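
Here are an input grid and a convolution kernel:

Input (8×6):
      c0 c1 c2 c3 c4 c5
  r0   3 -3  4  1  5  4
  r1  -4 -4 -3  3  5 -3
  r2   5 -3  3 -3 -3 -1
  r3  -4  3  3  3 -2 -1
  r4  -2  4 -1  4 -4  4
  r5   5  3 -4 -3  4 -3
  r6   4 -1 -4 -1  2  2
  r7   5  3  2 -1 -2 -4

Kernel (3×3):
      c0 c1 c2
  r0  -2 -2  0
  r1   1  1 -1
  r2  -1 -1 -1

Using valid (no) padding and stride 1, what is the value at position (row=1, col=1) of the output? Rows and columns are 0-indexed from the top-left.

The receptive field on the input at this output position is [-4 -3 3 / -3 3 -3 / 3 3 3]. Elementwise product with the kernel and sum: -4·-2 + -3·-2 + -3·1 + 3·1 + -3·-1 + 3·-1 + 3·-1 + 3·-1.

8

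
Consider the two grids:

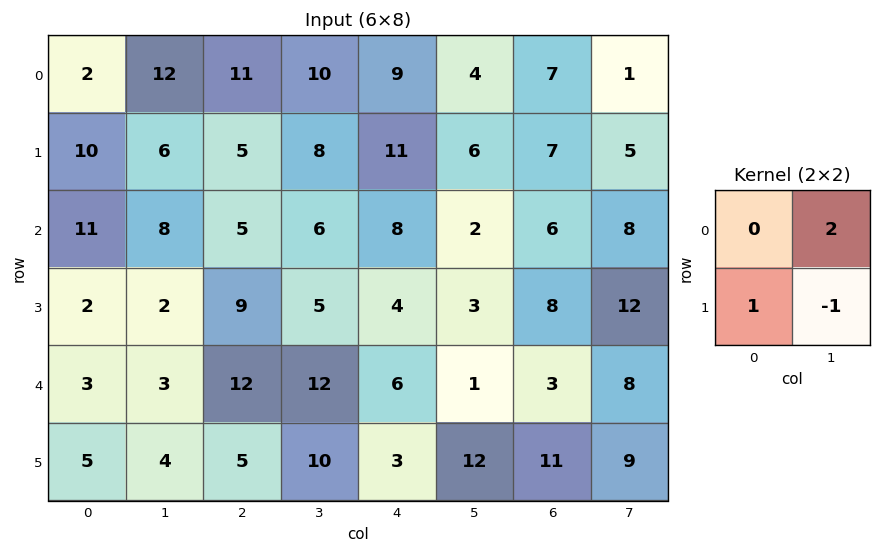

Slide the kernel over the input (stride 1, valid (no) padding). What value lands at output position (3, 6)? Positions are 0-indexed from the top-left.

19

The receptive field on the input at this output position is [8 12 / 3 8]. Elementwise product with the kernel and sum: 12·2 + 3·1 + 8·-1.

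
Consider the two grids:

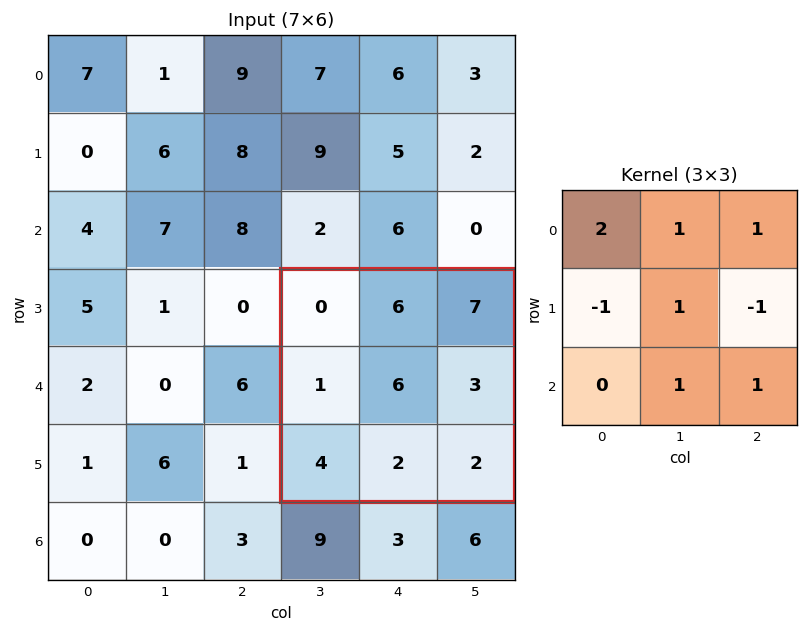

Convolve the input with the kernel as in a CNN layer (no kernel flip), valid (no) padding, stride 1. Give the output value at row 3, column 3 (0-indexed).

The receptive field on the input at this output position is [0 6 7 / 1 6 3 / 4 2 2]. Elementwise product with the kernel and sum: 0·2 + 6·1 + 7·1 + 1·-1 + 6·1 + 3·-1 + 2·1 + 2·1.

19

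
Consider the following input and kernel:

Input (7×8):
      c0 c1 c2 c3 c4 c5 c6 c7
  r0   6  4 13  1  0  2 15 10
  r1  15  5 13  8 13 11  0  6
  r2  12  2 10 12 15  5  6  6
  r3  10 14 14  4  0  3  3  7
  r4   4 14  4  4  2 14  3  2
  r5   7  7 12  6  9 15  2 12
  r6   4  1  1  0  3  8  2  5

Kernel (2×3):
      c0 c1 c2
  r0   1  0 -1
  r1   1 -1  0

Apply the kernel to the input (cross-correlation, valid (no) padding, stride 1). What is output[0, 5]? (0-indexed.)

3

The receptive field on the input at this output position is [2 15 10 / 11 0 6]. Elementwise product with the kernel and sum: 2·1 + 10·-1 + 11·1 + 0·-1.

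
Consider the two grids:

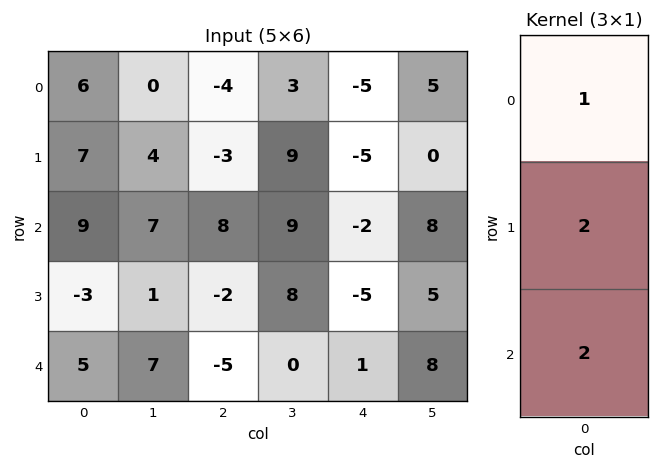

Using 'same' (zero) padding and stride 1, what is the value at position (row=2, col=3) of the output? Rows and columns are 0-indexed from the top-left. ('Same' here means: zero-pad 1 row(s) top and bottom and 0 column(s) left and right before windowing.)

43

The receptive field on the zero-padded input at this output position is [9 / 9 / 8]. Elementwise product with the kernel and sum: 9·1 + 9·2 + 8·2.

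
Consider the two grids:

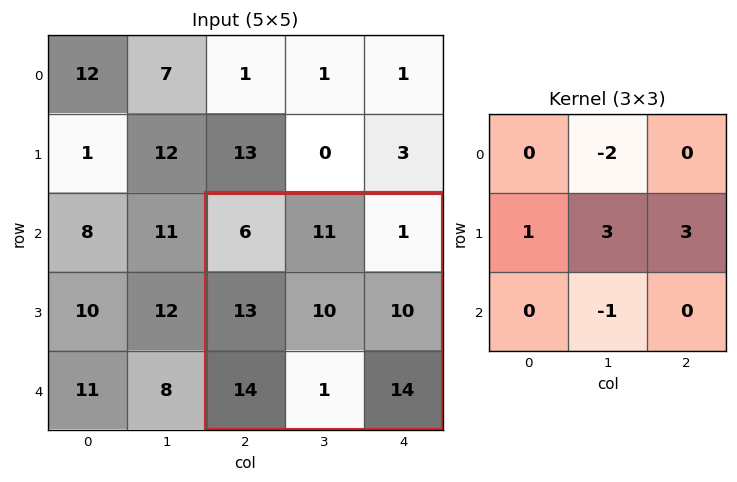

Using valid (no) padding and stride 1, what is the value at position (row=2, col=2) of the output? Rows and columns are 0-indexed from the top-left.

The receptive field on the input at this output position is [6 11 1 / 13 10 10 / 14 1 14]. Elementwise product with the kernel and sum: 11·-2 + 13·1 + 10·3 + 10·3 + 1·-1.

50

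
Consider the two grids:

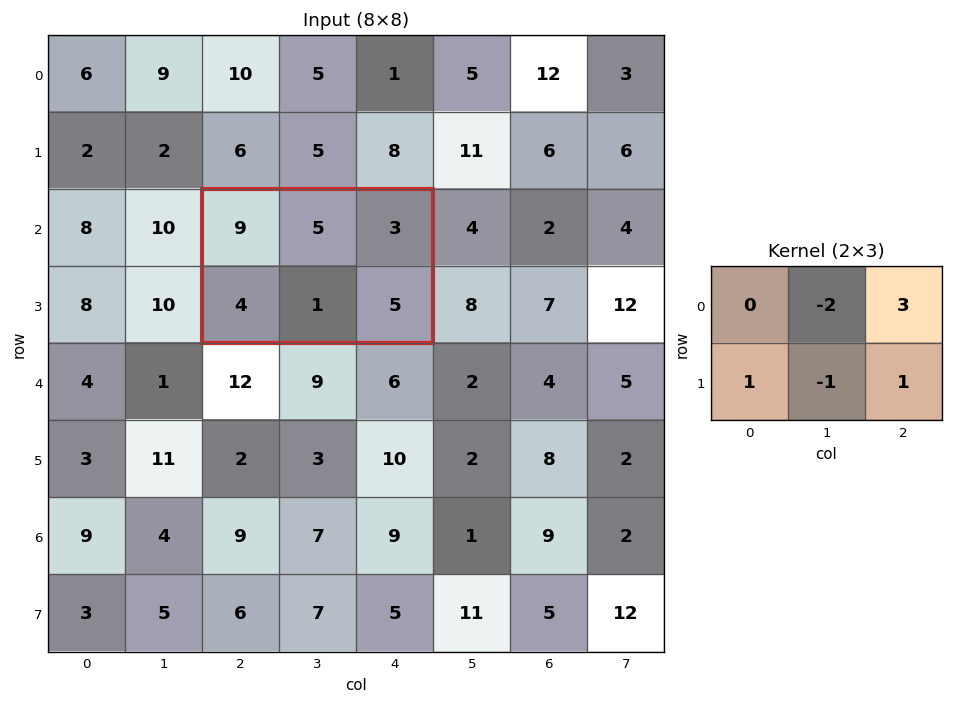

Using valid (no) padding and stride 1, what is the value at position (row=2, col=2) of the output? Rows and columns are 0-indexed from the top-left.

The receptive field on the input at this output position is [9 5 3 / 4 1 5]. Elementwise product with the kernel and sum: 5·-2 + 3·3 + 4·1 + 1·-1 + 5·1.

7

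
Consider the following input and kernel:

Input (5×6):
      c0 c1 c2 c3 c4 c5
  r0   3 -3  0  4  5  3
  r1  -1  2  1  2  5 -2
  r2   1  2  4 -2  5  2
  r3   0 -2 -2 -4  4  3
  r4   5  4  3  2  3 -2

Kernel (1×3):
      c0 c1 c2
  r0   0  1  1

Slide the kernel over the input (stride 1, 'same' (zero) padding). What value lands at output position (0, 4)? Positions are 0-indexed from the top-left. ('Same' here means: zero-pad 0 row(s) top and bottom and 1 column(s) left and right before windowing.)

8

The receptive field on the zero-padded input at this output position is [4 5 3]. Elementwise product with the kernel and sum: 5·1 + 3·1.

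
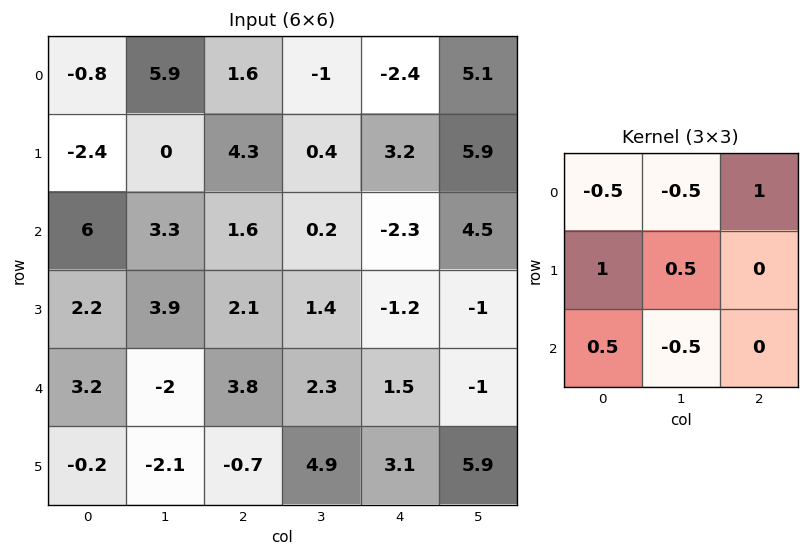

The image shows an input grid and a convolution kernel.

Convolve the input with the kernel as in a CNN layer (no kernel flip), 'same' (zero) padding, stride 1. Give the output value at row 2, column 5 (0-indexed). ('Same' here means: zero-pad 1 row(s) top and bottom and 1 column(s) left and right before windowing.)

The receptive field on the zero-padded input at this output position is [3.2 5.9 0 / -2.3 4.5 0 / -1.2 -1 0]. Elementwise product with the kernel and sum: 3.2·-0.5 + 5.9·-0.5 + 0·1 + -2.3·1 + 4.5·0.5 + -1.2·0.5 + -1·-0.5.

-4.7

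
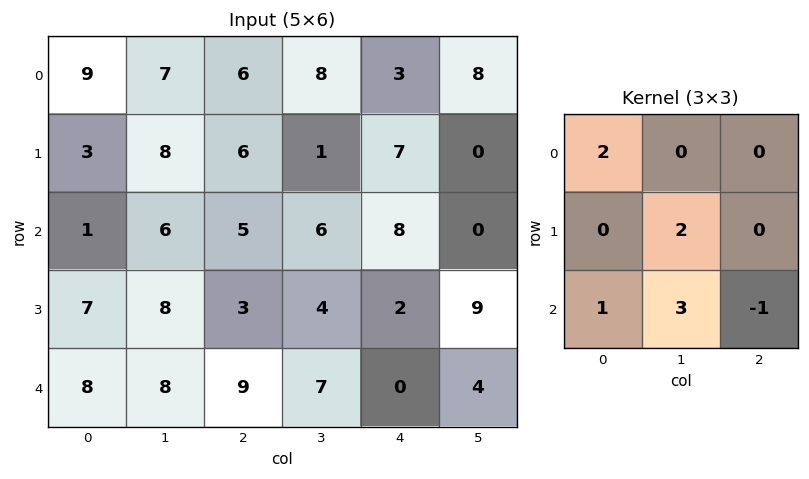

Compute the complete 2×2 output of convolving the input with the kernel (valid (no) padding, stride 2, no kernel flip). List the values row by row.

Output[0,0]: The receptive field on the input at this output position is [9 7 6 / 3 8 6 / 1 6 5]. Elementwise product with the kernel and sum: 9·2 + 8·2 + 1·1 + 6·3 + 5·-1.

48 29
41 48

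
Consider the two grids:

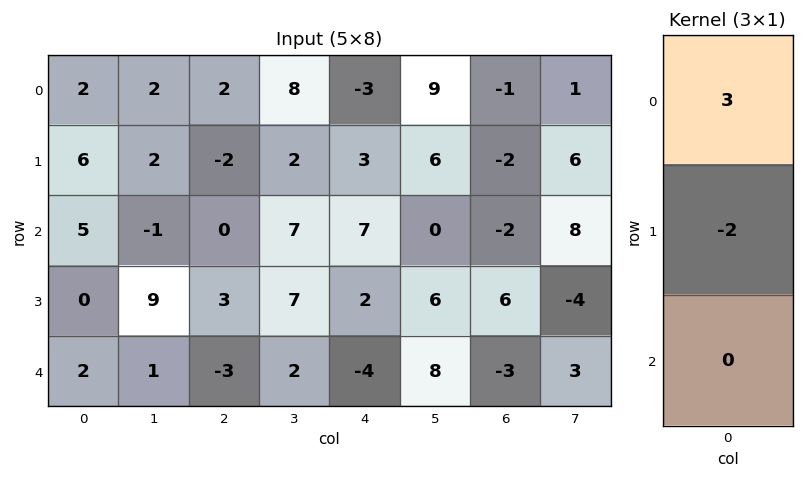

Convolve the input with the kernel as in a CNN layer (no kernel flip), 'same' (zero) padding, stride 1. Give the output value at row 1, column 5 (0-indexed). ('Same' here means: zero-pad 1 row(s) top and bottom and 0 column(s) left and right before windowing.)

15

The receptive field on the zero-padded input at this output position is [9 / 6 / 0]. Elementwise product with the kernel and sum: 9·3 + 6·-2.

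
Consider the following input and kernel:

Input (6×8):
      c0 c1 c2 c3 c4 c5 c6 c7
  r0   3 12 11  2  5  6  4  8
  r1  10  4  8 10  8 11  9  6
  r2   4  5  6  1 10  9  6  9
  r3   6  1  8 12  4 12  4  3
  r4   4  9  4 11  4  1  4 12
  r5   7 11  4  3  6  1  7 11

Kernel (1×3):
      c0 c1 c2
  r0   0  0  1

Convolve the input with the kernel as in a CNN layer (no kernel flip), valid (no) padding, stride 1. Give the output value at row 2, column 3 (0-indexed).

9

The receptive field on the input at this output position is [1 10 9]. Elementwise product with the kernel and sum: 9·1.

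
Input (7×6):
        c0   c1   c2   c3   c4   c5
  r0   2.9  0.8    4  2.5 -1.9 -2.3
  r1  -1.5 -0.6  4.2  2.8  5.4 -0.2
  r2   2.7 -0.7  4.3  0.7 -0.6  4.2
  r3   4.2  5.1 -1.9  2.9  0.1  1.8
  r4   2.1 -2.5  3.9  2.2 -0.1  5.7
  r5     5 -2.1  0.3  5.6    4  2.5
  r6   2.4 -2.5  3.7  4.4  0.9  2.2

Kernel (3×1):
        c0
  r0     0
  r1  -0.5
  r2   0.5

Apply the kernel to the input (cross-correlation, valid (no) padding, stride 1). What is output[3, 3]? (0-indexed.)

1.7

The receptive field on the input at this output position is [2.9 / 2.2 / 5.6]. Elementwise product with the kernel and sum: 2.2·-0.5 + 5.6·0.5.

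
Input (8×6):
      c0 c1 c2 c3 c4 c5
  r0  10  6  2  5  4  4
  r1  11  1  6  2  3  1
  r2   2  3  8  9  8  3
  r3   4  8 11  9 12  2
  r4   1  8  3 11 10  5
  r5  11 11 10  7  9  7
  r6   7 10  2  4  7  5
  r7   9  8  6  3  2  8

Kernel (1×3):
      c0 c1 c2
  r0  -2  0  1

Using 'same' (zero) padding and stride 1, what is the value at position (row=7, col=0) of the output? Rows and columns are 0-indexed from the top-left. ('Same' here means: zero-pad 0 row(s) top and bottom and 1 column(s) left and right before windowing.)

The receptive field on the zero-padded input at this output position is [0 9 8]. Elementwise product with the kernel and sum: 0·-2 + 8·1.

8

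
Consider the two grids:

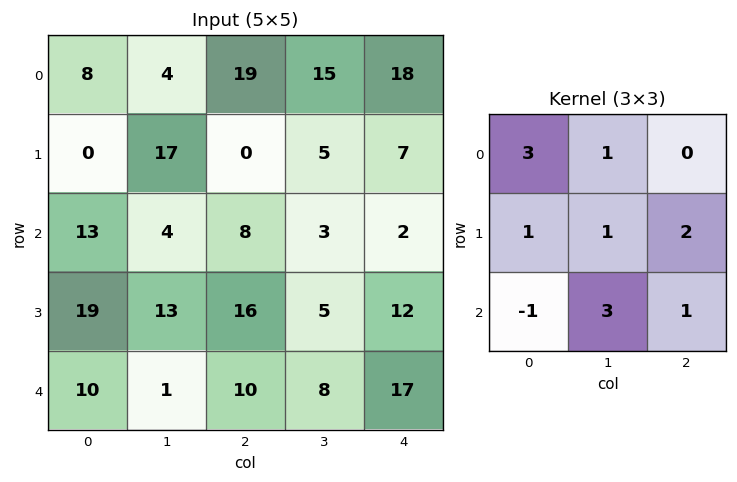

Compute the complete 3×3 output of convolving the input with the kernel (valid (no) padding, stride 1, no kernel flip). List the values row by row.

52 81 94
86 109 31
110 96 103

Output[0,0]: The receptive field on the input at this output position is [8 4 19 / 0 17 0 / 13 4 8]. Elementwise product with the kernel and sum: 8·3 + 4·1 + 0·1 + 17·1 + 0·2 + 13·-1 + 4·3 + 8·1.
Output[0,1]: The receptive field on the input at this output position is [4 19 15 / 17 0 5 / 4 8 3]. Elementwise product with the kernel and sum: 4·3 + 19·1 + 17·1 + 0·1 + 5·2 + 4·-1 + 8·3 + 3·1.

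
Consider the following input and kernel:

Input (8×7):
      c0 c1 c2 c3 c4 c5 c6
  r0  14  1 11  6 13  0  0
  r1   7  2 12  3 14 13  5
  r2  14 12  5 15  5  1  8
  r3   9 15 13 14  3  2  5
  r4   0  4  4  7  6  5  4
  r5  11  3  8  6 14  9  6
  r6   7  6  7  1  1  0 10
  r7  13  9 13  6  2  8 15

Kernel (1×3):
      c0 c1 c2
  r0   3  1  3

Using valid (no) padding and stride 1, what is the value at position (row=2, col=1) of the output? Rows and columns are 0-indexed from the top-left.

The receptive field on the input at this output position is [12 5 15]. Elementwise product with the kernel and sum: 12·3 + 5·1 + 15·3.

86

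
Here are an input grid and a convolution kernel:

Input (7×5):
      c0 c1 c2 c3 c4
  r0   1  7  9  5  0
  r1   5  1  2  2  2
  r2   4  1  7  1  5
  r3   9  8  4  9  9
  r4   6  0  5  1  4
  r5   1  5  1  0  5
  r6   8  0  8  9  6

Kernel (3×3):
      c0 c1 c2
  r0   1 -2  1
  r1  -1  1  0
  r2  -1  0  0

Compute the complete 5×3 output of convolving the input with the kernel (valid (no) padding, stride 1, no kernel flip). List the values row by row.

-12 -6 -8
-7 -3 -10
2 -16 10
-10 9 -10
7 -13 -2

Output[0,0]: The receptive field on the input at this output position is [1 7 9 / 5 1 2 / 4 1 7]. Elementwise product with the kernel and sum: 1·1 + 7·-2 + 9·1 + 5·-1 + 1·1 + 4·-1.
Output[0,1]: The receptive field on the input at this output position is [7 9 5 / 1 2 2 / 1 7 1]. Elementwise product with the kernel and sum: 7·1 + 9·-2 + 5·1 + 1·-1 + 2·1 + 1·-1.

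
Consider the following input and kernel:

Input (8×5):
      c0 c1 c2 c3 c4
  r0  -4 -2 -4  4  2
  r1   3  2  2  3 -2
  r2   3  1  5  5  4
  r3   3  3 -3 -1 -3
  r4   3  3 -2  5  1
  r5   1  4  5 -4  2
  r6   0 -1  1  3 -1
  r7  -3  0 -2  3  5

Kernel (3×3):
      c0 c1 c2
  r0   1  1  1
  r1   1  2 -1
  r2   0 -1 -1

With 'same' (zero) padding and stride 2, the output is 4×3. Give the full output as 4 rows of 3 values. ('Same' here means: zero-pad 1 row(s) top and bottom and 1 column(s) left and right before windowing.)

Output[0,0]: The receptive field on the zero-padded input at this output position is [0 0 0 / 0 -4 -2 / 0 3 2]. Elementwise product with the kernel and sum: 0·1 + 0·1 + 0·1 + 0·1 + -4·2 + -2·-1 + 3·-1 + 2·-1.

-11 -19 10
4 17 17
4 -8 1
9 2 -6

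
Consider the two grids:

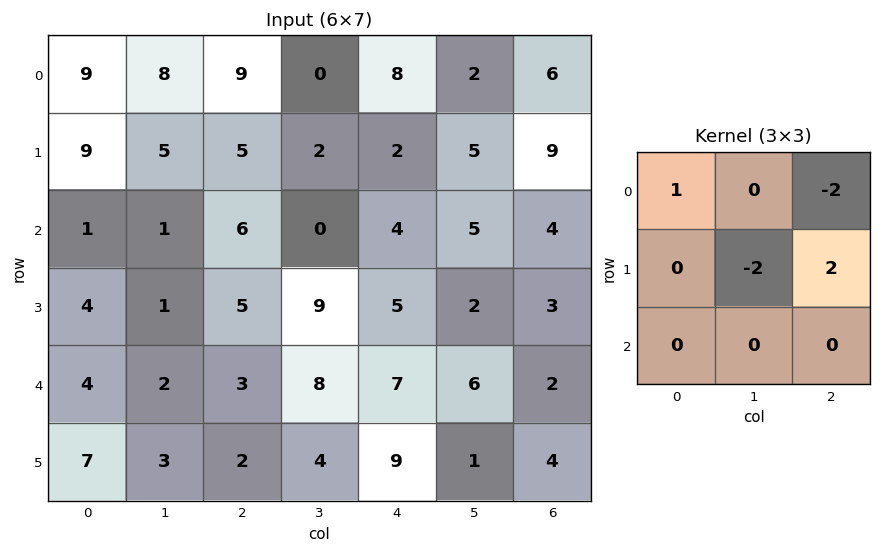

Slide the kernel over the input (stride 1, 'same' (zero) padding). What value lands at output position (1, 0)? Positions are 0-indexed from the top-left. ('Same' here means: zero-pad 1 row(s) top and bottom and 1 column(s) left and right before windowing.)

The receptive field on the zero-padded input at this output position is [0 9 8 / 0 9 5 / 0 1 1]. Elementwise product with the kernel and sum: 0·1 + 8·-2 + 9·-2 + 5·2.

-24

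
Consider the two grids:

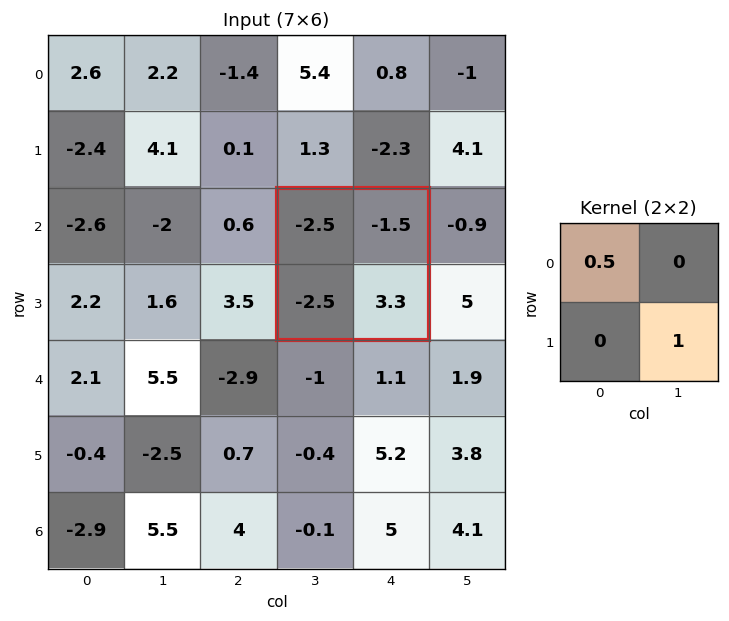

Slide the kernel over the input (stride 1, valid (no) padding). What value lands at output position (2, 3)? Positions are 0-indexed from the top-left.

The receptive field on the input at this output position is [-2.5 -1.5 / -2.5 3.3]. Elementwise product with the kernel and sum: -2.5·0.5 + 3.3·1.

2.05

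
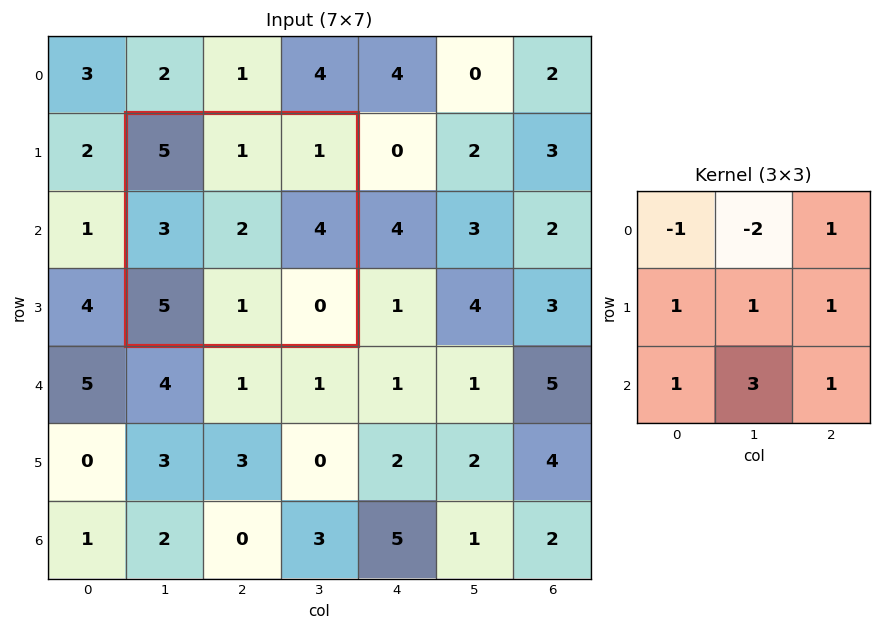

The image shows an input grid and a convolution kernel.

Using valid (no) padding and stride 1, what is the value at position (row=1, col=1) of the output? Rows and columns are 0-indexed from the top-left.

11

The receptive field on the input at this output position is [5 1 1 / 3 2 4 / 5 1 0]. Elementwise product with the kernel and sum: 5·-1 + 1·-2 + 1·1 + 3·1 + 2·1 + 4·1 + 5·1 + 1·3 + 0·1.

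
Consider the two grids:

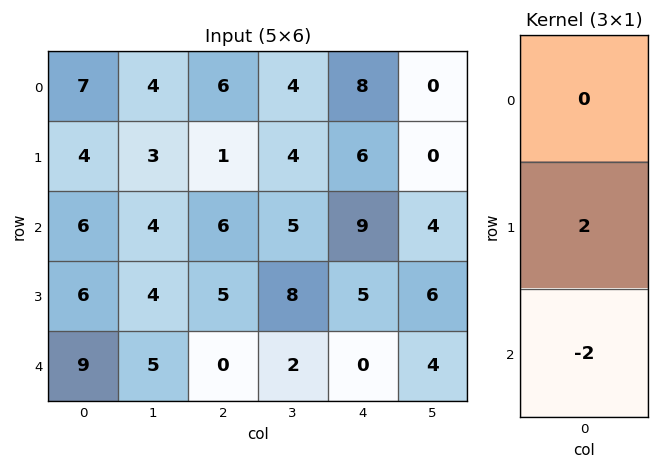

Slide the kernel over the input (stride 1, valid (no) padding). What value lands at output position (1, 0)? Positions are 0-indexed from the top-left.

0

The receptive field on the input at this output position is [4 / 6 / 6]. Elementwise product with the kernel and sum: 6·2 + 6·-2.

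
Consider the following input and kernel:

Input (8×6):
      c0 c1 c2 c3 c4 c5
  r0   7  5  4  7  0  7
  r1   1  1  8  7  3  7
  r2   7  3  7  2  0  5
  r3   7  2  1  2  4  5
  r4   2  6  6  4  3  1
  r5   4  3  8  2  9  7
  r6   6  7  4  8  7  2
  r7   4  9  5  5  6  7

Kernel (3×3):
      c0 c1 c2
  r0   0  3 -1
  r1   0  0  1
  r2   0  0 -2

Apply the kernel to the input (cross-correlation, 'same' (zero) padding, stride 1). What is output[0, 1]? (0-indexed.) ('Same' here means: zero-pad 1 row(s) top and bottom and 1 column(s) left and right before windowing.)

The receptive field on the zero-padded input at this output position is [0 0 0 / 7 5 4 / 1 1 8]. Elementwise product with the kernel and sum: 0·3 + 0·-1 + 4·1 + 8·-2.

-12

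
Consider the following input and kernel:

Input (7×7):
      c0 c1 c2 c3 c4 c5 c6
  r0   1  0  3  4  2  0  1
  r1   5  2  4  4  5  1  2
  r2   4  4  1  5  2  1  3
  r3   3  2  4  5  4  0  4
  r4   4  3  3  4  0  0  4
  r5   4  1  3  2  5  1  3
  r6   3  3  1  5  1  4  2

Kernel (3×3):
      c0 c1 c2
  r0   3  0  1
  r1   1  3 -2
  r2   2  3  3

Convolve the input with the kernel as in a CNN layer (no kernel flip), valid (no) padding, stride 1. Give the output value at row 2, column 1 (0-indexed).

The receptive field on the input at this output position is [4 1 5 / 2 4 5 / 3 3 4]. Elementwise product with the kernel and sum: 4·3 + 5·1 + 2·1 + 4·3 + 5·-2 + 3·2 + 3·3 + 4·3.

48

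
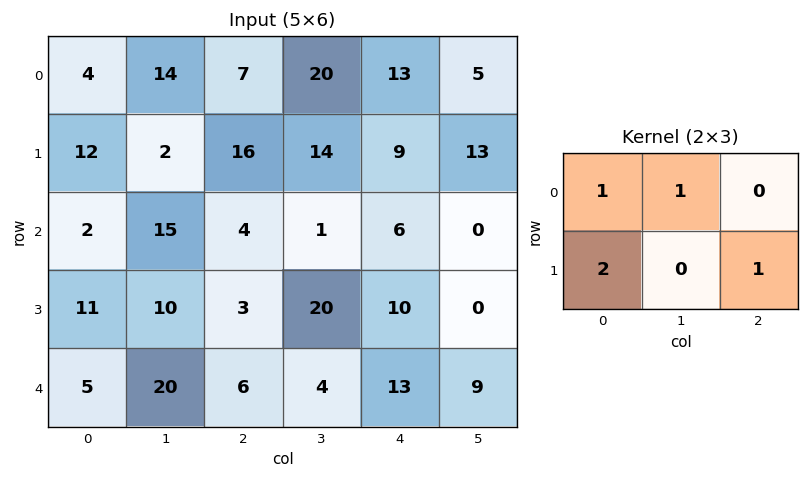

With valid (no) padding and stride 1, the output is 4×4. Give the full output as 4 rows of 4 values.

Output[0,0]: The receptive field on the input at this output position is [4 14 7 / 12 2 16]. Elementwise product with the kernel and sum: 4·1 + 14·1 + 12·2 + 16·1.

58 39 68 74
22 49 44 25
42 59 21 47
37 57 48 47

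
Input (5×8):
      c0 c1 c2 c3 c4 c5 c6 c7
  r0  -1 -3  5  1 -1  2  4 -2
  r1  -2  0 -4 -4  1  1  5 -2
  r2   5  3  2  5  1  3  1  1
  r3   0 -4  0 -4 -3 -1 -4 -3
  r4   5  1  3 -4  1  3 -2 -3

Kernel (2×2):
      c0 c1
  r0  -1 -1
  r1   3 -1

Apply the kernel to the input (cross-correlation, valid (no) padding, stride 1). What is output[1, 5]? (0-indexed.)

2

The receptive field on the input at this output position is [1 5 / 3 1]. Elementwise product with the kernel and sum: 1·-1 + 5·-1 + 3·3 + 1·-1.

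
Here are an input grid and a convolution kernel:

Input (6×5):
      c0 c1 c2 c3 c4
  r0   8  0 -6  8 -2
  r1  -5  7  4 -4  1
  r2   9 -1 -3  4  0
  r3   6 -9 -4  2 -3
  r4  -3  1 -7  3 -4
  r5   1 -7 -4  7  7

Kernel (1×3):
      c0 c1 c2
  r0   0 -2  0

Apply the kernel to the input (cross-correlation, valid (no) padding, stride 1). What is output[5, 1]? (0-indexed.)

The receptive field on the input at this output position is [-7 -4 7]. Elementwise product with the kernel and sum: -4·-2.

8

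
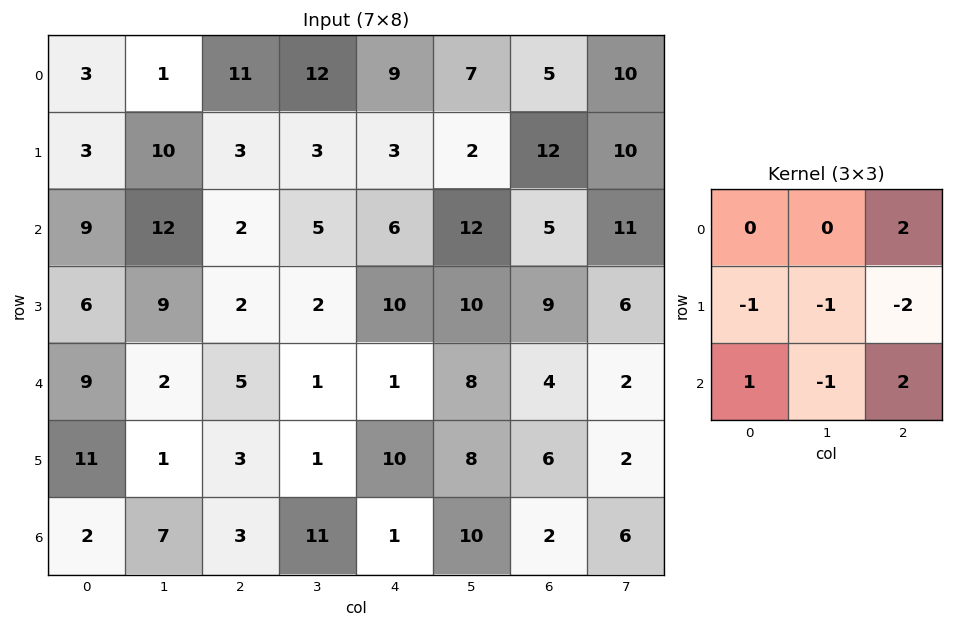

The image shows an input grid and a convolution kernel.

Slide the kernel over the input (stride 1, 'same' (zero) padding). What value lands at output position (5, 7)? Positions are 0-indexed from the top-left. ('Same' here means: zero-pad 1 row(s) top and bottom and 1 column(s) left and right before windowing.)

-12

The receptive field on the zero-padded input at this output position is [4 2 0 / 6 2 0 / 2 6 0]. Elementwise product with the kernel and sum: 0·2 + 6·-1 + 2·-1 + 0·-2 + 2·1 + 6·-1 + 0·2.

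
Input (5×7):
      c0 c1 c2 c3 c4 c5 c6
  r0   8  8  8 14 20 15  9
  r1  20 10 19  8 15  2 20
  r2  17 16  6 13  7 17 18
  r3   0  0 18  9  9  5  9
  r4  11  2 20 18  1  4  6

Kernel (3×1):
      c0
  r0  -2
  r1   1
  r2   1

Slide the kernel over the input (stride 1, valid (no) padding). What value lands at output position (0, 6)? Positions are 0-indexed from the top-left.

20

The receptive field on the input at this output position is [9 / 20 / 18]. Elementwise product with the kernel and sum: 9·-2 + 20·1 + 18·1.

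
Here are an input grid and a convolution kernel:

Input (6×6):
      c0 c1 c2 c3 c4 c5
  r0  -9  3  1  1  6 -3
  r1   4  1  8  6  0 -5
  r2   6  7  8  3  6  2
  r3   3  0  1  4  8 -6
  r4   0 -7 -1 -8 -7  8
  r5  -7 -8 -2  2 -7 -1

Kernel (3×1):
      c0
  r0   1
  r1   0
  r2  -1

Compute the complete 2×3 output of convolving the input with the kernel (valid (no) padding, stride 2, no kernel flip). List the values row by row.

-15 -7 0
6 9 13

Output[0,0]: The receptive field on the input at this output position is [-9 / 4 / 6]. Elementwise product with the kernel and sum: -9·1 + 6·-1.
Output[0,1]: The receptive field on the input at this output position is [1 / 8 / 8]. Elementwise product with the kernel and sum: 1·1 + 8·-1.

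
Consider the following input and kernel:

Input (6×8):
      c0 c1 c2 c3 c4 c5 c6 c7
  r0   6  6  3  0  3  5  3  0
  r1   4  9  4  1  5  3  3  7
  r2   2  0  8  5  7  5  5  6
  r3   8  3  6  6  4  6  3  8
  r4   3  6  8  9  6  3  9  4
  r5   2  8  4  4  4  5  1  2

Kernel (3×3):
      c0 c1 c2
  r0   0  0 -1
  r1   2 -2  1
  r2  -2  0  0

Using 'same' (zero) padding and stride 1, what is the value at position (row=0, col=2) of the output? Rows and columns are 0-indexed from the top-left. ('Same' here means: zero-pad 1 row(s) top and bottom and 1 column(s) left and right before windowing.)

The receptive field on the zero-padded input at this output position is [0 0 0 / 6 3 0 / 9 4 1]. Elementwise product with the kernel and sum: 0·-1 + 6·2 + 3·-2 + 0·1 + 9·-2.

-12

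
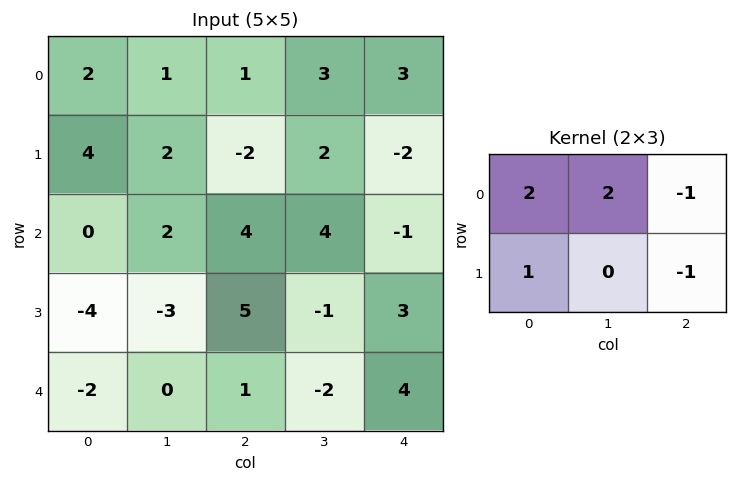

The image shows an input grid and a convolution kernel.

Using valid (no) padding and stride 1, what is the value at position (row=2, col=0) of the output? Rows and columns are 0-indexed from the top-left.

-9

The receptive field on the input at this output position is [0 2 4 / -4 -3 5]. Elementwise product with the kernel and sum: 0·2 + 2·2 + 4·-1 + -4·1 + 5·-1.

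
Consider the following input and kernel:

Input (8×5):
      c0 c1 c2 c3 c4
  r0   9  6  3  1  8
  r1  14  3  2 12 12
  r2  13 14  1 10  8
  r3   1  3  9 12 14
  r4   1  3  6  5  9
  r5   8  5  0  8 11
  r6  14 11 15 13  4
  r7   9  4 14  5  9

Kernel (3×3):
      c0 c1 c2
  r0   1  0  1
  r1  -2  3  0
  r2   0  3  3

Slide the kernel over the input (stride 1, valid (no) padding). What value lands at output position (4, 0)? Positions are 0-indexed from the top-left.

The receptive field on the input at this output position is [1 3 6 / 8 5 0 / 14 11 15]. Elementwise product with the kernel and sum: 1·1 + 6·1 + 8·-2 + 5·3 + 11·3 + 15·3.

84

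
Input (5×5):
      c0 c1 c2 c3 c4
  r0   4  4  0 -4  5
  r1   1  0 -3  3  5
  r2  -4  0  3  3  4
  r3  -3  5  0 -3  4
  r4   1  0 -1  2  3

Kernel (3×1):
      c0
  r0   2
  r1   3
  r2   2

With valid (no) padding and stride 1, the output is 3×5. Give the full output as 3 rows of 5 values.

3 8 -3 7 33
-16 10 3 9 30
-15 15 4 1 26

Output[0,0]: The receptive field on the input at this output position is [4 / 1 / -4]. Elementwise product with the kernel and sum: 4·2 + 1·3 + -4·2.
Output[0,1]: The receptive field on the input at this output position is [4 / 0 / 0]. Elementwise product with the kernel and sum: 4·2 + 0·3 + 0·2.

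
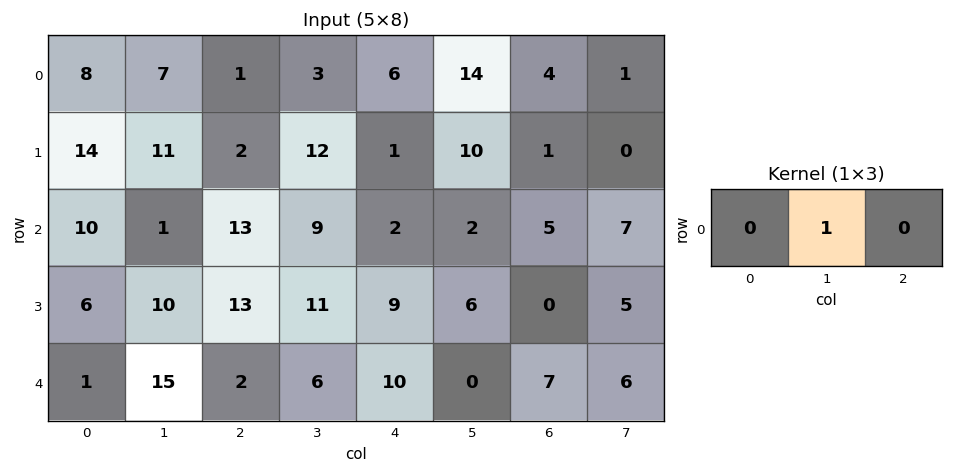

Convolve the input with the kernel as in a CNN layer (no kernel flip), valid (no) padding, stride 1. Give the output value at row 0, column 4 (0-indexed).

The receptive field on the input at this output position is [6 14 4]. Elementwise product with the kernel and sum: 14·1.

14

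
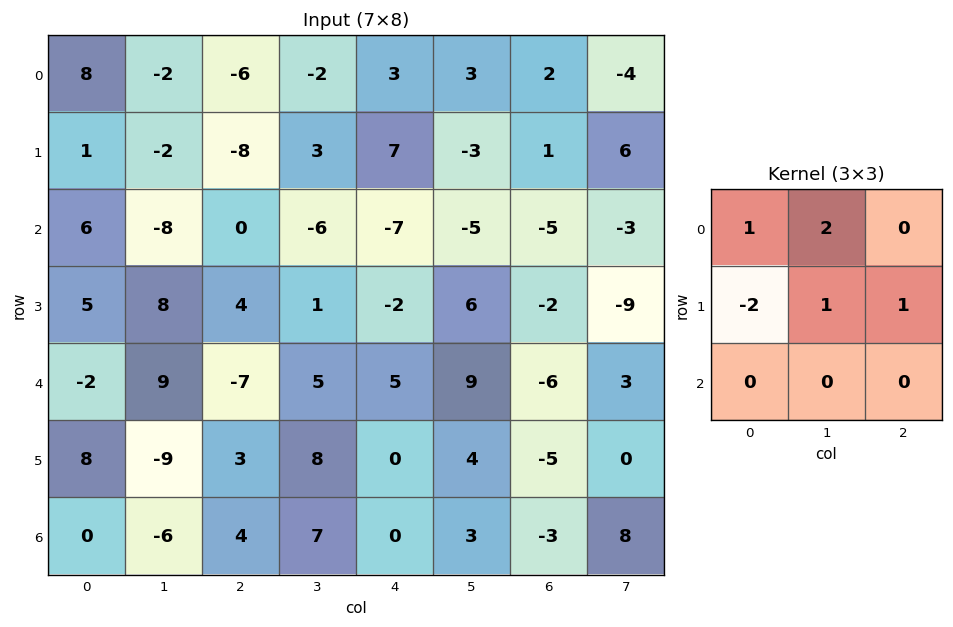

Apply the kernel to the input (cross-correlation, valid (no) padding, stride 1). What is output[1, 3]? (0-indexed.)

17

The receptive field on the input at this output position is [3 7 -3 / -6 -7 -5 / 1 -2 6]. Elementwise product with the kernel and sum: 3·1 + 7·2 + -6·-2 + -7·1 + -5·1.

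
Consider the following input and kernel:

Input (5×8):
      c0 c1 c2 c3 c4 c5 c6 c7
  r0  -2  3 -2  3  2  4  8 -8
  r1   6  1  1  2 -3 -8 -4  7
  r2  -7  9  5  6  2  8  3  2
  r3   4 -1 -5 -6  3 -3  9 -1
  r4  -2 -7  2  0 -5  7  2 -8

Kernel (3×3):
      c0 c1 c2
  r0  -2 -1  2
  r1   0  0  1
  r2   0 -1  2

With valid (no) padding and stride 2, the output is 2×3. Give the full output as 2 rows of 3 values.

Output[0,0]: The receptive field on the input at this output position is [-2 3 -2 / 6 1 1 / -7 9 5]. Elementwise product with the kernel and sum: -2·-2 + 3·-1 + -2·2 + 1·1 + 9·-1 + 5·2.
Output[0,1]: The receptive field on the input at this output position is [-2 3 2 / 1 2 -3 / 5 6 2]. Elementwise product with the kernel and sum: -2·-2 + 3·-1 + 2·2 + -3·1 + 6·-1 + 2·2.

-1 0 2
21 -19 0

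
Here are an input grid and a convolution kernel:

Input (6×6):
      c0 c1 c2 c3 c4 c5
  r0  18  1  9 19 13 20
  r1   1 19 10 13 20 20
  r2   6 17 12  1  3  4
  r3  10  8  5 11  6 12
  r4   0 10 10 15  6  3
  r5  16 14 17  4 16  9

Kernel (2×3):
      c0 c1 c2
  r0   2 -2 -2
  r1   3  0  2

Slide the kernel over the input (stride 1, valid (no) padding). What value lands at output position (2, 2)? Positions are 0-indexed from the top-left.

43

The receptive field on the input at this output position is [12 1 3 / 5 11 6]. Elementwise product with the kernel and sum: 12·2 + 1·-2 + 3·-2 + 5·3 + 6·2.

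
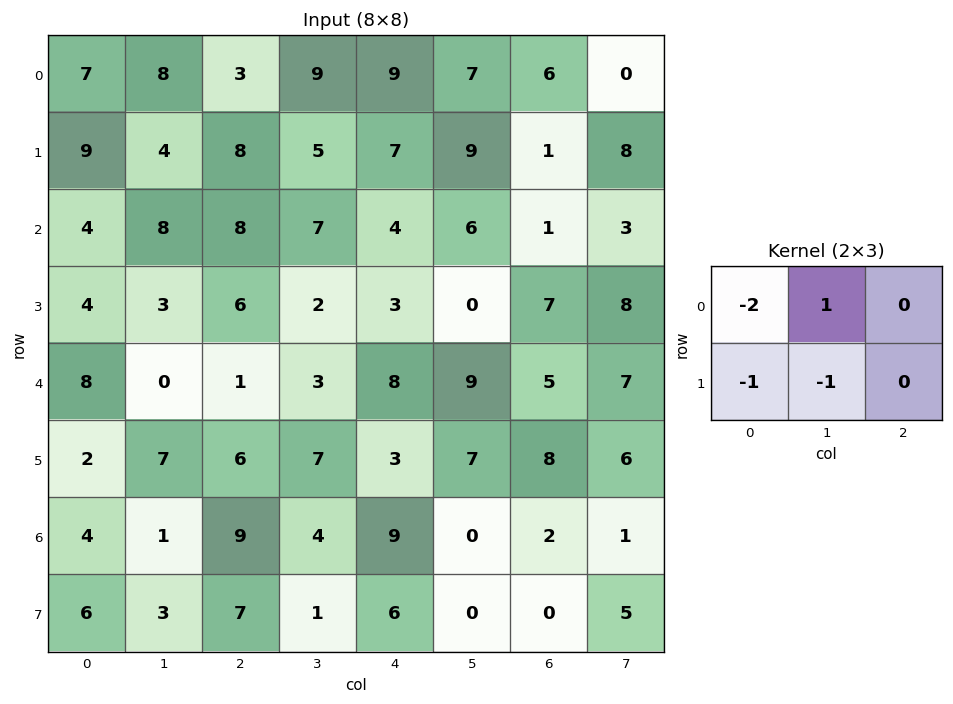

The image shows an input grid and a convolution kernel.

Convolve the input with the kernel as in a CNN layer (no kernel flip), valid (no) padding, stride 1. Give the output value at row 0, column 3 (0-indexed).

The receptive field on the input at this output position is [9 9 7 / 5 7 9]. Elementwise product with the kernel and sum: 9·-2 + 9·1 + 5·-1 + 7·-1.

-21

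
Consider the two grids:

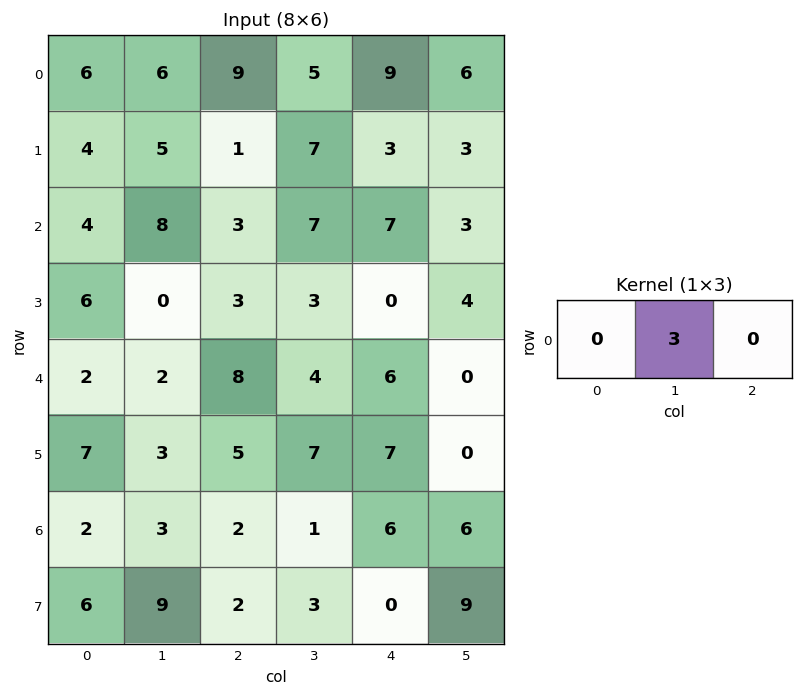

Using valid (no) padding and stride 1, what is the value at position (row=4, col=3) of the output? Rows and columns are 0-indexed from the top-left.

18

The receptive field on the input at this output position is [4 6 0]. Elementwise product with the kernel and sum: 6·3.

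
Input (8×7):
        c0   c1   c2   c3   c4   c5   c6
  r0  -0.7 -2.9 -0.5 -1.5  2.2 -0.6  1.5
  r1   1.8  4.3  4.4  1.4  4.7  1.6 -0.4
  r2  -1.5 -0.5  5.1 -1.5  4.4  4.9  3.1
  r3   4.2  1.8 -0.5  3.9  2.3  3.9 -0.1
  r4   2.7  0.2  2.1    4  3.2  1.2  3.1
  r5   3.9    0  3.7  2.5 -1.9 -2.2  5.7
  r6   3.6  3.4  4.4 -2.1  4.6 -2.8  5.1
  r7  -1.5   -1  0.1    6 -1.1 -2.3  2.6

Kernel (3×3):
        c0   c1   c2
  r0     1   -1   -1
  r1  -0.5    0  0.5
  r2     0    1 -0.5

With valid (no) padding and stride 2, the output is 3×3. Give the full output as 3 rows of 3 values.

Output[0,0]: The receptive field on the input at this output position is [-0.7 -2.9 -0.5 / 1.8 4.3 4.4 / -1.5 -0.5 5.1]. Elementwise product with the kernel and sum: -0.7·1 + -2.9·-1 + -0.5·-1 + 1.8·-0.5 + 4.4·0.5 + -0.5·1 + 5.1·-0.5.

0.95 -4.75 2.1
-9.3 6 -5.15
1.5 -12.3 -2.65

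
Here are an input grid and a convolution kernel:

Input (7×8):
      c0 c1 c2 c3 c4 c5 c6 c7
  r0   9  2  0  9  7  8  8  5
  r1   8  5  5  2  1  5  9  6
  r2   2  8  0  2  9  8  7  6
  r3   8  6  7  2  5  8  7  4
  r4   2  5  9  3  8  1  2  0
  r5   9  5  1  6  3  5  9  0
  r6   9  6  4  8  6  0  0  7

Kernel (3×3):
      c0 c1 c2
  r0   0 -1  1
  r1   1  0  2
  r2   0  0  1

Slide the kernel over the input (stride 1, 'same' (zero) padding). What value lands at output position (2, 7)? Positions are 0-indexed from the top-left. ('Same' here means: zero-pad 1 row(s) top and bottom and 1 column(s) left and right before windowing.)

1

The receptive field on the zero-padded input at this output position is [9 6 0 / 7 6 0 / 7 4 0]. Elementwise product with the kernel and sum: 6·-1 + 0·1 + 7·1 + 0·2 + 0·1.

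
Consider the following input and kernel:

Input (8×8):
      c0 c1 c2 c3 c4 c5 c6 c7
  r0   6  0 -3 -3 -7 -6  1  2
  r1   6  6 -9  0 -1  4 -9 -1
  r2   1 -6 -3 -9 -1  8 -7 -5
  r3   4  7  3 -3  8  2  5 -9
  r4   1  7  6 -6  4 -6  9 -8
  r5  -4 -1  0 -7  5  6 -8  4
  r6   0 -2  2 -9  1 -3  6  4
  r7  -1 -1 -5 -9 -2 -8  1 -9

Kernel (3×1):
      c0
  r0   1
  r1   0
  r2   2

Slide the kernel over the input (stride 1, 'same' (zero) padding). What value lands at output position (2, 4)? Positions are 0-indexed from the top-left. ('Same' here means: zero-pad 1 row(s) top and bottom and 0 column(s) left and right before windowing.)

15

The receptive field on the zero-padded input at this output position is [-1 / -1 / 8]. Elementwise product with the kernel and sum: -1·1 + 8·2.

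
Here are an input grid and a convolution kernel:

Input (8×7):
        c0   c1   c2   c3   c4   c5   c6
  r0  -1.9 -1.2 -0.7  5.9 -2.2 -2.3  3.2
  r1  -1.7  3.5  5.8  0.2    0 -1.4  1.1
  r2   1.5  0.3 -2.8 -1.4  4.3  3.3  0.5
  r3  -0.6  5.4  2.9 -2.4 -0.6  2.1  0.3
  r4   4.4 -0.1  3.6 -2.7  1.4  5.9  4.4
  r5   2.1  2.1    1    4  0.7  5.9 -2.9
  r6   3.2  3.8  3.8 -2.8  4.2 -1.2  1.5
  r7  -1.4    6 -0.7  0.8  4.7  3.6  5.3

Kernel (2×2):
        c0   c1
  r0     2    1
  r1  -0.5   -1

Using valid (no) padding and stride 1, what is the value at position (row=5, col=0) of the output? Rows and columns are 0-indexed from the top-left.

0.9

The receptive field on the input at this output position is [2.1 2.1 / 3.2 3.8]. Elementwise product with the kernel and sum: 2.1·2 + 2.1·1 + 3.2·-0.5 + 3.8·-1.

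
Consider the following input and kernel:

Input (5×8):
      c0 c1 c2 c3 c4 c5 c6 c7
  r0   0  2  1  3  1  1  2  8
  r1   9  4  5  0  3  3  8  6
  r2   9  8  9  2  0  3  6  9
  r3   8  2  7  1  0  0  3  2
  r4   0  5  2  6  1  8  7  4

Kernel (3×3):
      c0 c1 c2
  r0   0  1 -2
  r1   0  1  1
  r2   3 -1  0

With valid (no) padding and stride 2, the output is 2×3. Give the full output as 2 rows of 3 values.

28 29 5
-6 3 -11

Output[0,0]: The receptive field on the input at this output position is [0 2 1 / 9 4 5 / 9 8 9]. Elementwise product with the kernel and sum: 2·1 + 1·-2 + 4·1 + 5·1 + 9·3 + 8·-1.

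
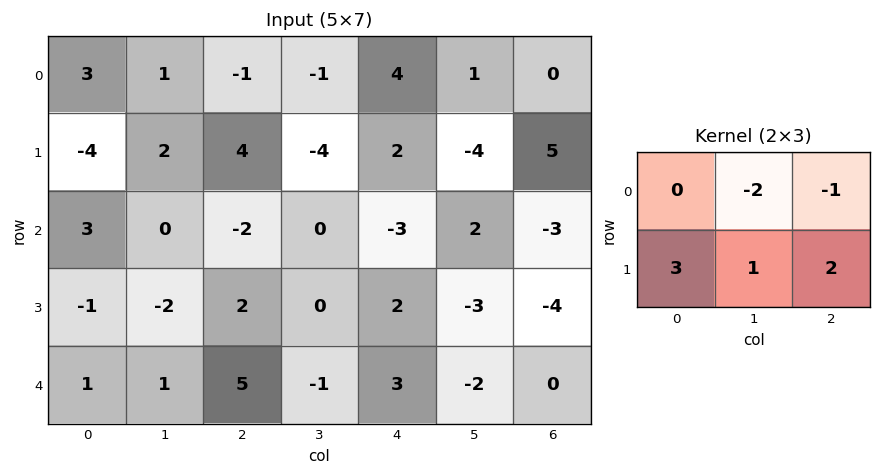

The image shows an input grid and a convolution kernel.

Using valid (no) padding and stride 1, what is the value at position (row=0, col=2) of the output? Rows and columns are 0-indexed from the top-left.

10

The receptive field on the input at this output position is [-1 -1 4 / 4 -4 2]. Elementwise product with the kernel and sum: -1·-2 + 4·-1 + 4·3 + -4·1 + 2·2.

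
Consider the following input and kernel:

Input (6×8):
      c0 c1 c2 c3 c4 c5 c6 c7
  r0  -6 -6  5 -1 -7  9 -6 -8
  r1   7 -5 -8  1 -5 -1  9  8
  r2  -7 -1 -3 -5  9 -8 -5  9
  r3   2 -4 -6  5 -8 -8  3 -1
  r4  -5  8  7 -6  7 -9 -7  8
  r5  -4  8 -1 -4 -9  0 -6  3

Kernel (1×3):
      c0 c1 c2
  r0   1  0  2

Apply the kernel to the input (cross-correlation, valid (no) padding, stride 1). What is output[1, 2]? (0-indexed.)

The receptive field on the input at this output position is [-8 1 -5]. Elementwise product with the kernel and sum: -8·1 + -5·2.

-18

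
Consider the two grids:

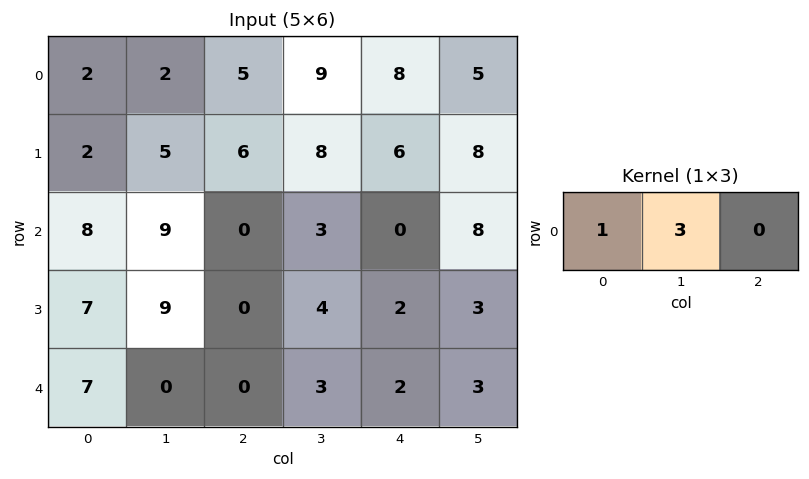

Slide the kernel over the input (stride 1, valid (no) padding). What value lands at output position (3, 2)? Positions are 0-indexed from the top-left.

12

The receptive field on the input at this output position is [0 4 2]. Elementwise product with the kernel and sum: 0·1 + 4·3.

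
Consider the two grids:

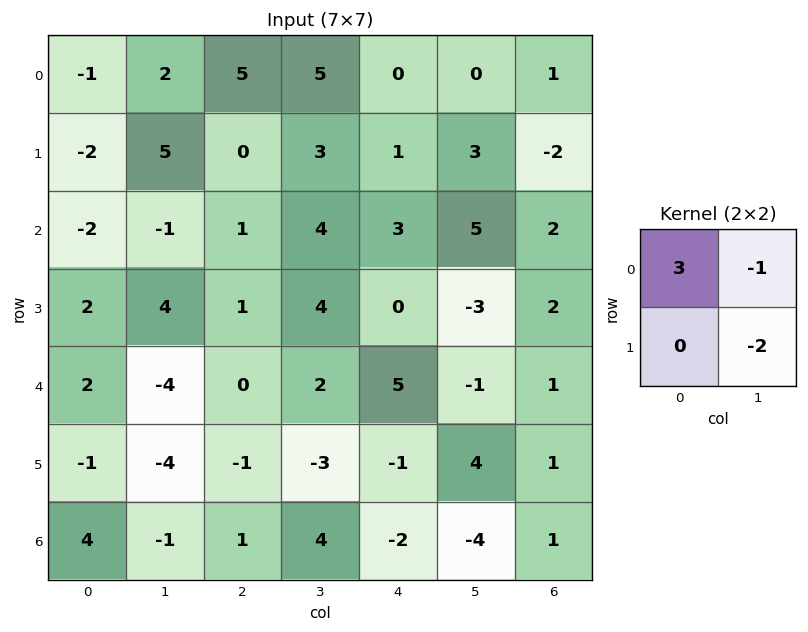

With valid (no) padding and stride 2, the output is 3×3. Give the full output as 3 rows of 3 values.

-15 4 -6
-13 -9 10
18 4 8

Output[0,0]: The receptive field on the input at this output position is [-1 2 / -2 5]. Elementwise product with the kernel and sum: -1·3 + 2·-1 + 5·-2.
Output[0,1]: The receptive field on the input at this output position is [5 5 / 0 3]. Elementwise product with the kernel and sum: 5·3 + 5·-1 + 3·-2.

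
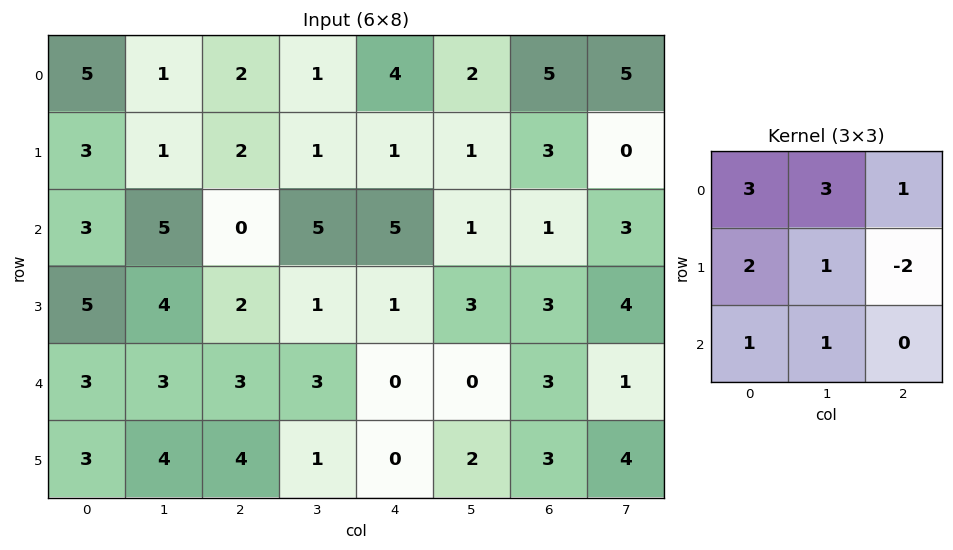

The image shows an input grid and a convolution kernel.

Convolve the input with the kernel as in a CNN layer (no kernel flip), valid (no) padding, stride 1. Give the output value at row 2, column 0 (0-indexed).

The receptive field on the input at this output position is [3 5 0 / 5 4 2 / 3 3 3]. Elementwise product with the kernel and sum: 3·3 + 5·3 + 0·1 + 5·2 + 4·1 + 2·-2 + 3·1 + 3·1.

40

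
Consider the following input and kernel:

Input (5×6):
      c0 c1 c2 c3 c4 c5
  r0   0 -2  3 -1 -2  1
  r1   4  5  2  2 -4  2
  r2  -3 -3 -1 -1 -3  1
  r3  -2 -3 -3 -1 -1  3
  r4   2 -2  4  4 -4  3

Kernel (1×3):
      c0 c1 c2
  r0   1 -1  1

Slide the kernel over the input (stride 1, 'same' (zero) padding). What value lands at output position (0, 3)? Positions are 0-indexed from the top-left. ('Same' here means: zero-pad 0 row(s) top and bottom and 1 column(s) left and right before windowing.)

2

The receptive field on the zero-padded input at this output position is [3 -1 -2]. Elementwise product with the kernel and sum: 3·1 + -1·-1 + -2·1.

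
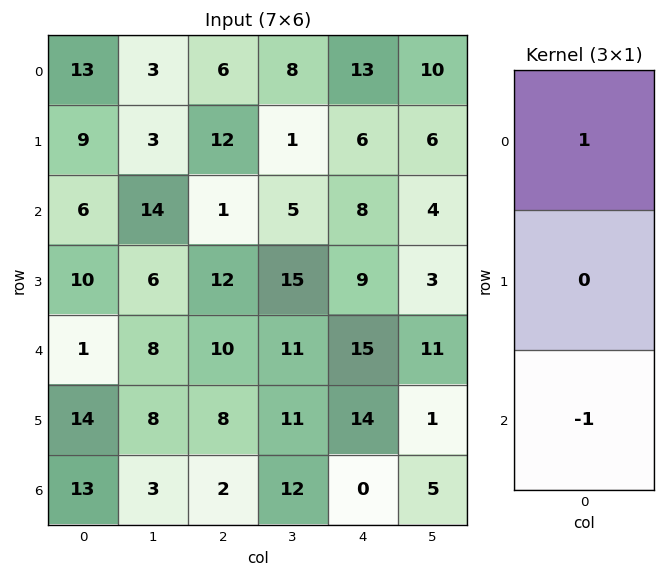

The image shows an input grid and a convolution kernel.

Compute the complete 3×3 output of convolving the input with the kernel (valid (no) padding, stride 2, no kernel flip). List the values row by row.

Output[0,0]: The receptive field on the input at this output position is [13 / 9 / 6]. Elementwise product with the kernel and sum: 13·1 + 6·-1.
Output[0,1]: The receptive field on the input at this output position is [6 / 12 / 1]. Elementwise product with the kernel and sum: 6·1 + 1·-1.

7 5 5
5 -9 -7
-12 8 15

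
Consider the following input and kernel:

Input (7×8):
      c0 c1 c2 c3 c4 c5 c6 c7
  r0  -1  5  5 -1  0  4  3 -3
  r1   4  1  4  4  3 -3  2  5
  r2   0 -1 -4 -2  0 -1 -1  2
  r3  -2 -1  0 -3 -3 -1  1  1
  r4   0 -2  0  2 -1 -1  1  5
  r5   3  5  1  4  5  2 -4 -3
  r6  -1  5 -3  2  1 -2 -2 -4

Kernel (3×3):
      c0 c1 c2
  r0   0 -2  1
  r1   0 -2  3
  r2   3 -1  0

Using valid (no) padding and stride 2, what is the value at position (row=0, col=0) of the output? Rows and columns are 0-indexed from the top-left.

The receptive field on the input at this output position is [-1 5 5 / 4 1 4 / 0 -1 -4]. Elementwise product with the kernel and sum: 5·-2 + 5·1 + 1·-2 + 4·3 + 0·3 + -1·-1.

6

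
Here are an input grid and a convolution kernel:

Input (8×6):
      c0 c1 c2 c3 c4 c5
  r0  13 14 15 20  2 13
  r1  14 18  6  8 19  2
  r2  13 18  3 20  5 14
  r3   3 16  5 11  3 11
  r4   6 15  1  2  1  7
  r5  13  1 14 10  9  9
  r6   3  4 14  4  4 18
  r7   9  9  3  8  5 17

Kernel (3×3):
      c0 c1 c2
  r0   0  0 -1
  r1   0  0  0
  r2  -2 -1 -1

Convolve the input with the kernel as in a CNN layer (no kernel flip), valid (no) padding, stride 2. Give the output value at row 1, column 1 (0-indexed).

-10

The receptive field on the input at this output position is [3 20 5 / 5 11 3 / 1 2 1]. Elementwise product with the kernel and sum: 5·-1 + 1·-2 + 2·-1 + 1·-1.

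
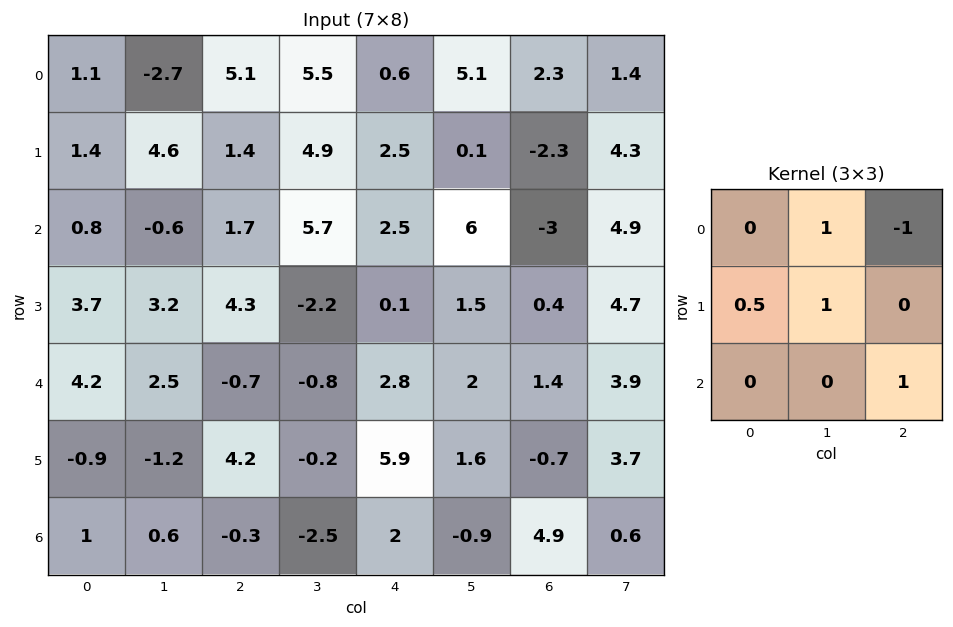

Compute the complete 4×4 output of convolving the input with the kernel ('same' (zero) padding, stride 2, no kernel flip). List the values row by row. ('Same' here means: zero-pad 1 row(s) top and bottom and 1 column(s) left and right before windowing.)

5.7 8.65 3.45 9.15
0.8 -4.3 9.25 -1.9
3.5 6.85 2.6 1.8
1.3 4.4 5.05 0.05

Output[0,0]: The receptive field on the zero-padded input at this output position is [0 0 0 / 0 1.1 -2.7 / 0 1.4 4.6]. Elementwise product with the kernel and sum: 0·1 + 0·-1 + 0·0.5 + 1.1·1 + 4.6·1.
Output[0,1]: The receptive field on the zero-padded input at this output position is [0 0 0 / -2.7 5.1 5.5 / 4.6 1.4 4.9]. Elementwise product with the kernel and sum: 0·1 + 0·-1 + -2.7·0.5 + 5.1·1 + 4.9·1.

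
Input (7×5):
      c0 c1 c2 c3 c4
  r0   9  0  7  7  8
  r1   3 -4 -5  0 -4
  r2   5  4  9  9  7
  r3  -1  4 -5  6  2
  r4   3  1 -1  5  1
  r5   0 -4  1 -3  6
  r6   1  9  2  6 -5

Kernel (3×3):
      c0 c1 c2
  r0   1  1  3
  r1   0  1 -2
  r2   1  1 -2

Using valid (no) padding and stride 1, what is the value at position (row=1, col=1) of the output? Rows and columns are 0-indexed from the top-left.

The receptive field on the input at this output position is [-4 -5 0 / 4 9 9 / 4 -5 6]. Elementwise product with the kernel and sum: -4·1 + -5·1 + 0·3 + 9·1 + 9·-2 + 4·1 + -5·1 + 6·-2.

-31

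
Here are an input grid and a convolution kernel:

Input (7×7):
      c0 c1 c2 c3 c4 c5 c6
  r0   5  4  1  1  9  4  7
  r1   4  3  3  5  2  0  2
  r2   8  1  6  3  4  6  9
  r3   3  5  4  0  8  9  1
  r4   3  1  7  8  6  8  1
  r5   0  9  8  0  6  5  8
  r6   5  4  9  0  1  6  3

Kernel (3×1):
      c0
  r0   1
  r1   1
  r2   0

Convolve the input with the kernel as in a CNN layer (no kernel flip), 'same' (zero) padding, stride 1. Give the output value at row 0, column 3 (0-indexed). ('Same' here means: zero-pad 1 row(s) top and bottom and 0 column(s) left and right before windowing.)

1

The receptive field on the zero-padded input at this output position is [0 / 1 / 5]. Elementwise product with the kernel and sum: 0·1 + 1·1.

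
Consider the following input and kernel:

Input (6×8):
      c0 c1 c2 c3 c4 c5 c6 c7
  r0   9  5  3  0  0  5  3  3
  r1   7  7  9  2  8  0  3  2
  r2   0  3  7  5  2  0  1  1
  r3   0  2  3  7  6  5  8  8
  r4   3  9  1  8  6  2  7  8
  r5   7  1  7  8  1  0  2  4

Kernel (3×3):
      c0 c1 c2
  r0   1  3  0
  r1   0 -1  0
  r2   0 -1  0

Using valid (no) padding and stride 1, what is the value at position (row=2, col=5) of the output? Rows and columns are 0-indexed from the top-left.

-12

The receptive field on the input at this output position is [0 1 1 / 5 8 8 / 2 7 8]. Elementwise product with the kernel and sum: 0·1 + 1·3 + 8·-1 + 7·-1.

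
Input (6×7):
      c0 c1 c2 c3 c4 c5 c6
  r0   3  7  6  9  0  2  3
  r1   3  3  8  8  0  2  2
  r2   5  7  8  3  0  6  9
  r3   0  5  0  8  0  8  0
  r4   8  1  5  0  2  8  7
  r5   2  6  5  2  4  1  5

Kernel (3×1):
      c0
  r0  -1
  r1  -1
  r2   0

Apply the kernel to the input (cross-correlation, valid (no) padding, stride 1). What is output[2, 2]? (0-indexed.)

-8

The receptive field on the input at this output position is [8 / 0 / 5]. Elementwise product with the kernel and sum: 8·-1 + 0·-1.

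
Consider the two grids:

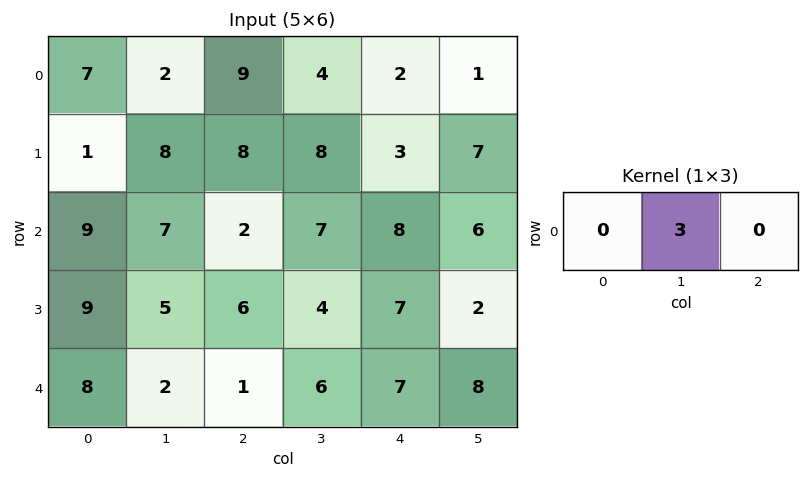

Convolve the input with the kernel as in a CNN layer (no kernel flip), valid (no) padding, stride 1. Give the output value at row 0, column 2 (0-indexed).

The receptive field on the input at this output position is [9 4 2]. Elementwise product with the kernel and sum: 4·3.

12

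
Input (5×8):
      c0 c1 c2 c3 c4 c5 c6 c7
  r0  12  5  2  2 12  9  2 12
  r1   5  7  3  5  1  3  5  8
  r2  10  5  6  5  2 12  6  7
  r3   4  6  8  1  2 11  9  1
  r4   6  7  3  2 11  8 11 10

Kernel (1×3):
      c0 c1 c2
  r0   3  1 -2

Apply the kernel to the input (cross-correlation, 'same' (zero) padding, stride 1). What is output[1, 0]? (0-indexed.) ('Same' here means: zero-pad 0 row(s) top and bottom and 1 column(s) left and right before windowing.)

-9

The receptive field on the zero-padded input at this output position is [0 5 7]. Elementwise product with the kernel and sum: 0·3 + 5·1 + 7·-2.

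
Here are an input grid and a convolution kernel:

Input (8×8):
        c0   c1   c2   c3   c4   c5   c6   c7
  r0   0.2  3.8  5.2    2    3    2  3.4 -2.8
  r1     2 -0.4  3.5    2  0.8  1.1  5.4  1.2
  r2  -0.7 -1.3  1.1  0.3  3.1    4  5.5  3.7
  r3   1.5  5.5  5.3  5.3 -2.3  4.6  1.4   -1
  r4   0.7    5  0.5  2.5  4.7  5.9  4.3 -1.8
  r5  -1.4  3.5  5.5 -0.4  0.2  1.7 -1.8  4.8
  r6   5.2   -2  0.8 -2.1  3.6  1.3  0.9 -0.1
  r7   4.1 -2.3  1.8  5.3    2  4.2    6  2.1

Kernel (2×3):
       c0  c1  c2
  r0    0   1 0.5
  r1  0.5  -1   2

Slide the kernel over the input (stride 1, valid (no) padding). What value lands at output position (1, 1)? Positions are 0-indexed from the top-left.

The receptive field on the input at this output position is [-0.4 3.5 2 / -1.3 1.1 0.3]. Elementwise product with the kernel and sum: 3.5·1 + 2·0.5 + -1.3·0.5 + 1.1·-1 + 0.3·2.

3.35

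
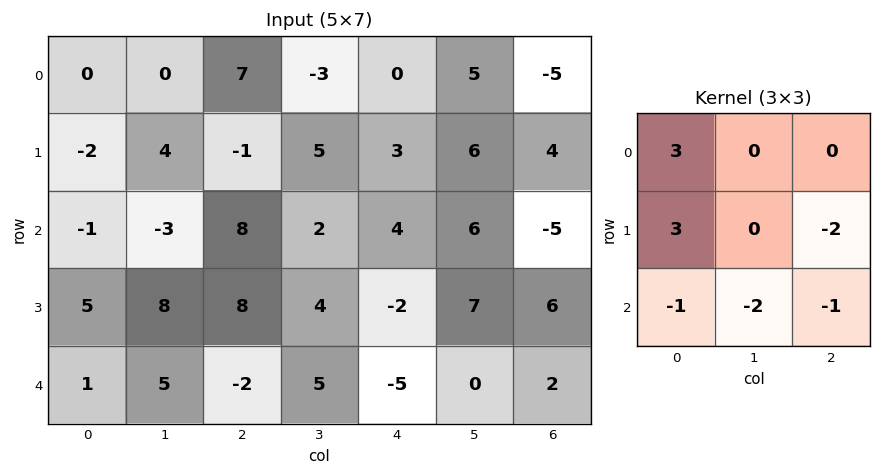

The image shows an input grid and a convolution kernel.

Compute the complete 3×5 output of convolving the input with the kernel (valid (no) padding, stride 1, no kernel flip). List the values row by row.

-5 -13 -4 -22 -10
-54 -29 -1 2 13
-13 1 49 9 -3

Output[0,0]: The receptive field on the input at this output position is [0 0 7 / -2 4 -1 / -1 -3 8]. Elementwise product with the kernel and sum: 0·3 + -2·3 + -1·-2 + -1·-1 + -3·-2 + 8·-1.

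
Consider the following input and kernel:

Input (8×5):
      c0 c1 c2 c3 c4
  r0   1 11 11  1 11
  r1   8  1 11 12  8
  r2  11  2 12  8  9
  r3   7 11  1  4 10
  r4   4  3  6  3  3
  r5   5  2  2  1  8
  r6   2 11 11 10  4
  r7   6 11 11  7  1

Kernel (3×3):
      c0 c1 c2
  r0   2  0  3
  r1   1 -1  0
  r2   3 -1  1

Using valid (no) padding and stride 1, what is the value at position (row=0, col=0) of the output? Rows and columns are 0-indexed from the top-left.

The receptive field on the input at this output position is [1 11 11 / 8 1 11 / 11 2 12]. Elementwise product with the kernel and sum: 1·2 + 11·3 + 8·1 + 1·-1 + 11·3 + 2·-1 + 12·1.

85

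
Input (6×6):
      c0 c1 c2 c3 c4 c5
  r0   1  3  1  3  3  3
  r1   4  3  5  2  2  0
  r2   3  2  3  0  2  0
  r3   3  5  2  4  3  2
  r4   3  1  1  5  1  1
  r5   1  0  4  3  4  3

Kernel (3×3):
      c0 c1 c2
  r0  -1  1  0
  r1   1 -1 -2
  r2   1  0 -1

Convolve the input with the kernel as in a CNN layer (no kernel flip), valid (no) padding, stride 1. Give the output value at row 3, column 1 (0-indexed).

The receptive field on the input at this output position is [5 2 4 / 1 1 5 / 0 4 3]. Elementwise product with the kernel and sum: 5·-1 + 2·1 + 1·1 + 1·-1 + 5·-2 + 0·1 + 3·-1.

-16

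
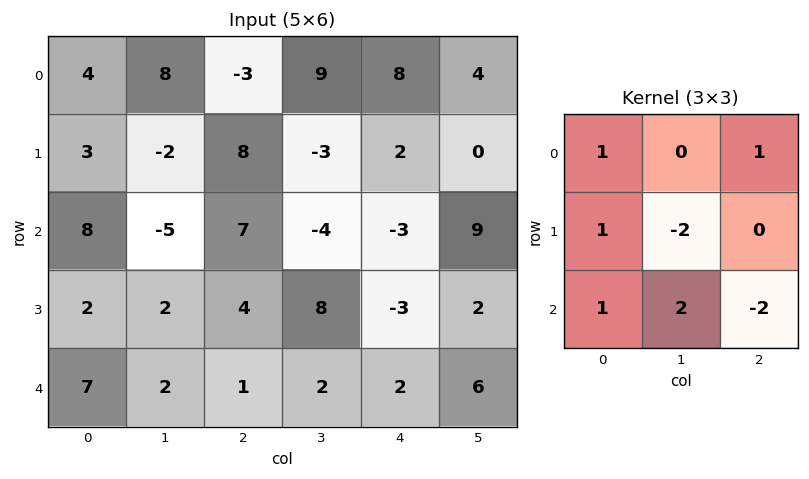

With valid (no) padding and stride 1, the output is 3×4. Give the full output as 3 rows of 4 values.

-8 16 24 -22
27 -30 51 -3
22 -15 -7 13

Output[0,0]: The receptive field on the input at this output position is [4 8 -3 / 3 -2 8 / 8 -5 7]. Elementwise product with the kernel and sum: 4·1 + -3·1 + 3·1 + -2·-2 + 8·1 + -5·2 + 7·-2.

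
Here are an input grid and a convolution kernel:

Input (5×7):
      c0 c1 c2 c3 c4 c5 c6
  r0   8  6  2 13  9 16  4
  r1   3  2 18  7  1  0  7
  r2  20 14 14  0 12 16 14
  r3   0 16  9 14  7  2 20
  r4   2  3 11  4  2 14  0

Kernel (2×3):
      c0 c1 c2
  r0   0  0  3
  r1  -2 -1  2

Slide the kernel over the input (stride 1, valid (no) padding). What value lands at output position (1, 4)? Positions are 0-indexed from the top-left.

The receptive field on the input at this output position is [1 0 7 / 12 16 14]. Elementwise product with the kernel and sum: 7·3 + 12·-2 + 16·-1 + 14·2.

9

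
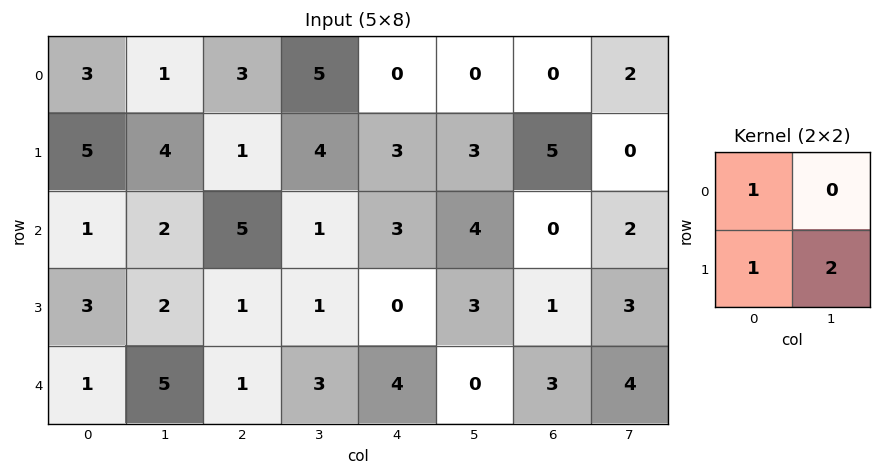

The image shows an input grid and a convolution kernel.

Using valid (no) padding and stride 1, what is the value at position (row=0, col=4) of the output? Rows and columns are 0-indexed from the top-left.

9

The receptive field on the input at this output position is [0 0 / 3 3]. Elementwise product with the kernel and sum: 0·1 + 3·1 + 3·2.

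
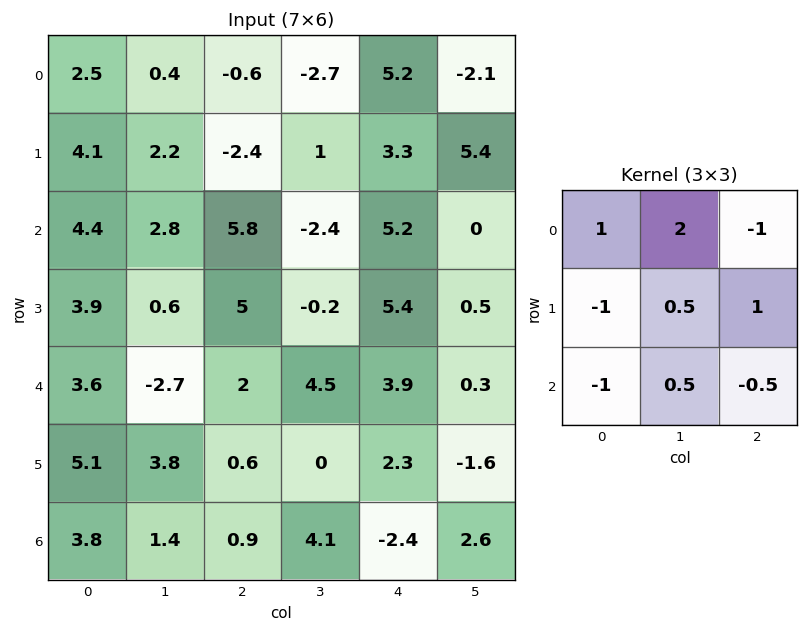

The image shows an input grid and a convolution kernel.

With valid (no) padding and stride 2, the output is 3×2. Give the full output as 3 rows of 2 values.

Output[0,0]: The receptive field on the input at this output position is [2.5 0.4 -0.6 / 4.1 2.2 -2.4 / 4.4 2.8 5.8]. Elementwise product with the kernel and sum: 2.5·1 + 0.4·2 + -0.6·-1 + 4.1·-1 + 2.2·0.5 + -2.4·1 + 4.4·-1 + 2.8·0.5 + 5.8·-0.5.

-7.4 -14.6
-0.35 -5.6
-9.95 11.15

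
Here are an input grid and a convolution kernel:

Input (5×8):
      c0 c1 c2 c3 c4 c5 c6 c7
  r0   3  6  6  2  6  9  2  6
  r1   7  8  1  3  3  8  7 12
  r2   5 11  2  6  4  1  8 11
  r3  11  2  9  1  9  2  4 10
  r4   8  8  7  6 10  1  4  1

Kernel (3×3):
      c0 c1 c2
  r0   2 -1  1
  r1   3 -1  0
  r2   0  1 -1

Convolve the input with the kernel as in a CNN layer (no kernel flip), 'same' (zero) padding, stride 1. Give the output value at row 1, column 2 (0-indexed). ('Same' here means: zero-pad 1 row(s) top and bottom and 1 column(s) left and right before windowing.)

27

The receptive field on the zero-padded input at this output position is [6 6 2 / 8 1 3 / 11 2 6]. Elementwise product with the kernel and sum: 6·2 + 6·-1 + 2·1 + 8·3 + 1·-1 + 2·1 + 6·-1.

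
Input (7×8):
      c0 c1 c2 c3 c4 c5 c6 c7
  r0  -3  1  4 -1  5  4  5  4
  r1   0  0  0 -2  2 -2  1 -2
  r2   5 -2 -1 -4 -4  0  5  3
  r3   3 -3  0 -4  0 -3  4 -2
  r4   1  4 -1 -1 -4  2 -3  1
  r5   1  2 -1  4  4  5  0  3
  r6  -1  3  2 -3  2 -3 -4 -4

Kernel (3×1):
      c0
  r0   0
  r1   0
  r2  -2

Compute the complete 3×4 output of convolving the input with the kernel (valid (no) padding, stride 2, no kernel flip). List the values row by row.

-10 2 8 -10
-2 2 8 6
2 -4 -4 8

Output[0,0]: The receptive field on the input at this output position is [-3 / 0 / 5]. Elementwise product with the kernel and sum: 5·-2.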